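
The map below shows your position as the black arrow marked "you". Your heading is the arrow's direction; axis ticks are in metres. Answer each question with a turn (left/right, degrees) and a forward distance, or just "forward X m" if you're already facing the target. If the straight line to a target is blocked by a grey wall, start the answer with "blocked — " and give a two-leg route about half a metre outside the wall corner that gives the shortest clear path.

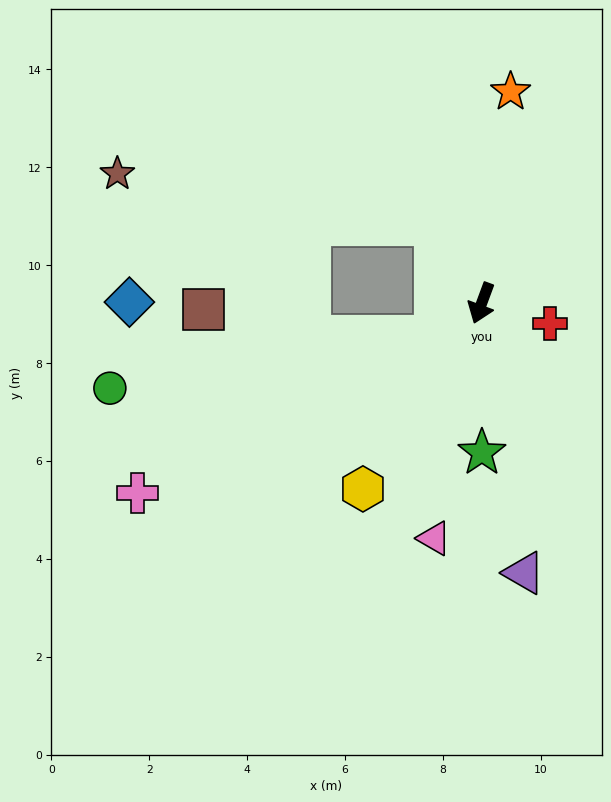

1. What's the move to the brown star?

blocked — turn right 129°, forward 1.9 m, then turn left 50°, forward 6.6 m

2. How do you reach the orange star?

turn right 167°, forward 4.4 m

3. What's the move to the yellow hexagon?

turn right 12°, forward 4.5 m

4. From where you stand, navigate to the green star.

turn left 20°, forward 3.1 m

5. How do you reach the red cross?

turn left 94°, forward 1.5 m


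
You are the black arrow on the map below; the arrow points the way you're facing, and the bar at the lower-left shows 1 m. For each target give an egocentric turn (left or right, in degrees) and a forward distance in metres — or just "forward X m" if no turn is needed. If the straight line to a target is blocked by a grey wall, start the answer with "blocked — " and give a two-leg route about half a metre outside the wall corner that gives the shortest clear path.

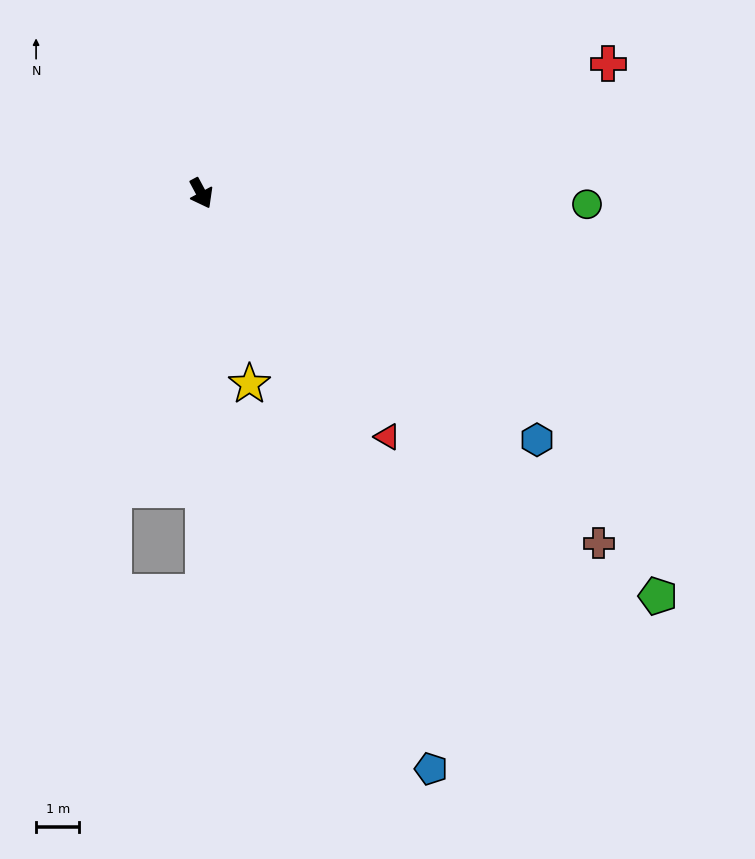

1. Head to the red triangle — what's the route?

turn left 9°, forward 7.1 m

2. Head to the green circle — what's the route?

turn left 60°, forward 8.9 m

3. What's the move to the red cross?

turn left 79°, forward 9.9 m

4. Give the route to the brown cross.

turn left 20°, forward 12.2 m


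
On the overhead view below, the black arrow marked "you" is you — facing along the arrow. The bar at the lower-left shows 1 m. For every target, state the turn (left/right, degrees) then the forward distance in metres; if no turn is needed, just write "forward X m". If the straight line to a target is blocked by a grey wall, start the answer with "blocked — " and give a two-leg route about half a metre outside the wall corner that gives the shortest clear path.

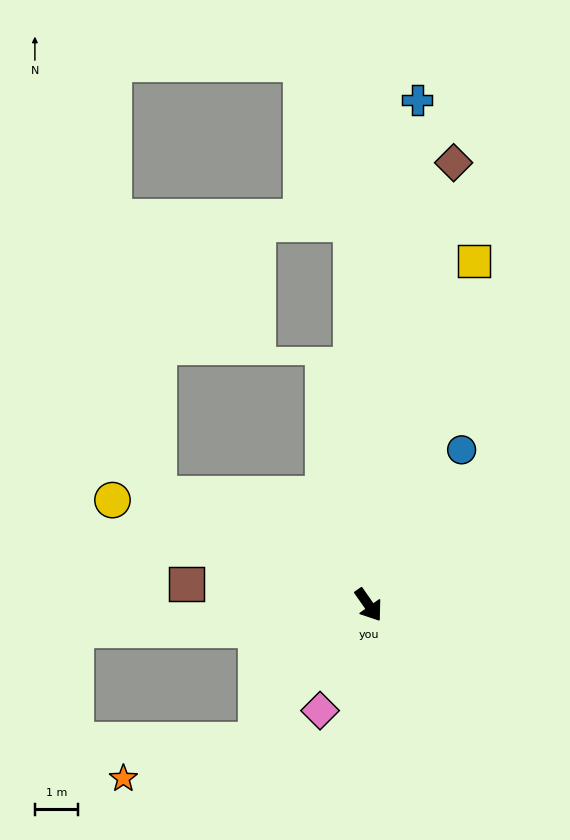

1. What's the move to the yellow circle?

turn right 147°, forward 6.4 m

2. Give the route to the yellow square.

turn left 128°, forward 8.3 m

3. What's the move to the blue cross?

turn left 139°, forward 11.7 m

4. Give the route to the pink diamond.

turn right 60°, forward 2.7 m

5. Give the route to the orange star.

blocked — turn right 75°, forward 4.1 m, then turn right 34°, forward 3.2 m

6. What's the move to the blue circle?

turn left 114°, forward 4.2 m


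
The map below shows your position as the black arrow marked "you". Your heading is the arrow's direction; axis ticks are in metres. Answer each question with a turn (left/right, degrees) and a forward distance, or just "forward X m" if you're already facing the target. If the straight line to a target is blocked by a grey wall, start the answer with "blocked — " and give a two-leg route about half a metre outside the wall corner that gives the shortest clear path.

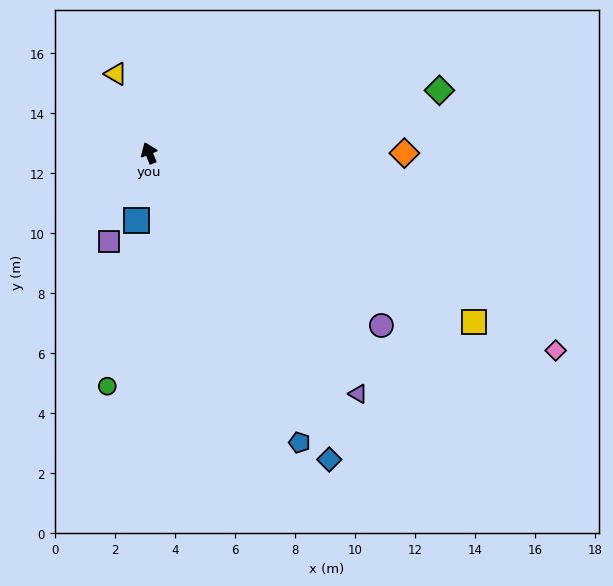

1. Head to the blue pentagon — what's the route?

turn right 175°, forward 10.9 m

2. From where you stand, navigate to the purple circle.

turn right 149°, forward 9.6 m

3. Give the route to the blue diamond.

turn right 172°, forward 11.8 m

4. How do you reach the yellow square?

turn right 139°, forward 12.2 m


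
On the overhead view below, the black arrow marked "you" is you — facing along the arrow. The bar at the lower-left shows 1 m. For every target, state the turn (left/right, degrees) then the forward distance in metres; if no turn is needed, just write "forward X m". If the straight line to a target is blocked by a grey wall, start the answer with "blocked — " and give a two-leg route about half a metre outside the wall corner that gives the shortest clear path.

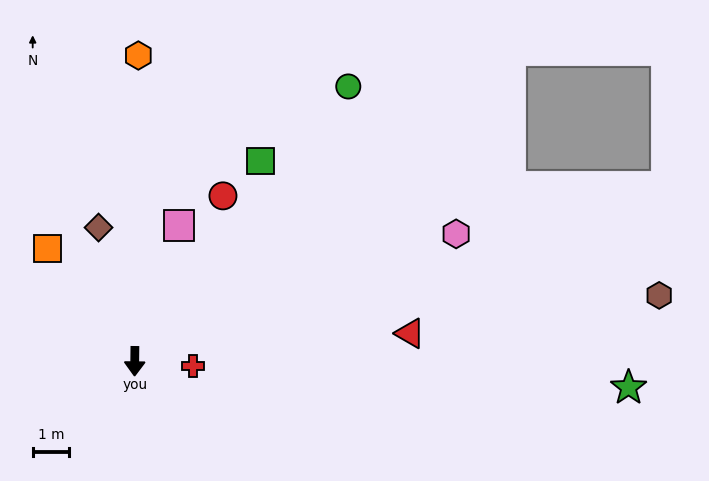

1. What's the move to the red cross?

turn left 86°, forward 1.6 m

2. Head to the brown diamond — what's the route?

turn right 164°, forward 3.8 m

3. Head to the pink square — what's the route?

turn left 163°, forward 4.0 m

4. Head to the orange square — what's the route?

turn right 142°, forward 3.9 m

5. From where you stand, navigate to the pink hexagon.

turn left 112°, forward 9.6 m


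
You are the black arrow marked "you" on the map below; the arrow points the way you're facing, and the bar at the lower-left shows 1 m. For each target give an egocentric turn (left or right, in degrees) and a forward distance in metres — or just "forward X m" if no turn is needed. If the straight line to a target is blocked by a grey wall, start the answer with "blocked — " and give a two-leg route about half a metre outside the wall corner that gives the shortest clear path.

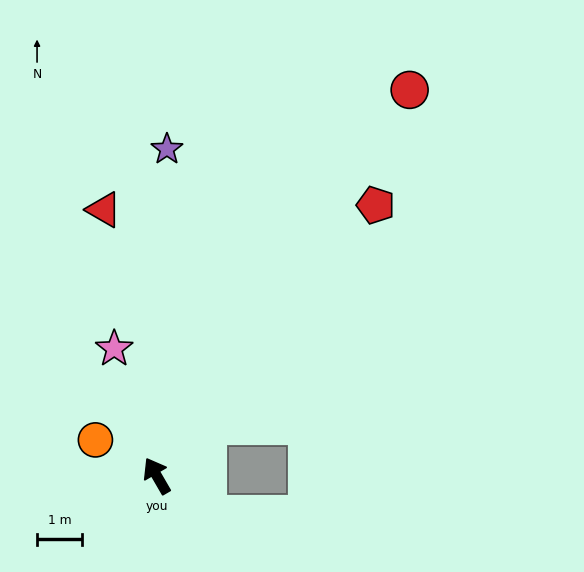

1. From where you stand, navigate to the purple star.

turn right 32°, forward 7.2 m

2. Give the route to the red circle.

turn right 63°, forward 10.2 m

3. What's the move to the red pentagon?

turn right 69°, forward 7.7 m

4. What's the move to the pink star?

turn right 12°, forward 3.0 m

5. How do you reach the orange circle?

turn left 30°, forward 1.6 m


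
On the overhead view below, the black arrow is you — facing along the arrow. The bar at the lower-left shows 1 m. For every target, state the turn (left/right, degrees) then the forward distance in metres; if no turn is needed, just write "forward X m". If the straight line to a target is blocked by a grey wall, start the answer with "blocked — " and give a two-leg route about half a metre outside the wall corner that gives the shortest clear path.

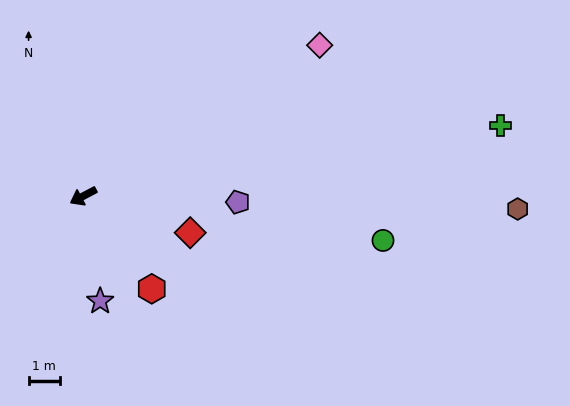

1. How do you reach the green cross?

turn left 162°, forward 13.6 m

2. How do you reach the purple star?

turn left 71°, forward 3.4 m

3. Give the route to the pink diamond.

turn right 175°, forward 9.0 m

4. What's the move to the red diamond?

turn left 133°, forward 3.6 m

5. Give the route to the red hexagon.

turn left 99°, forward 3.7 m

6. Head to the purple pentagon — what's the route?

turn left 150°, forward 5.0 m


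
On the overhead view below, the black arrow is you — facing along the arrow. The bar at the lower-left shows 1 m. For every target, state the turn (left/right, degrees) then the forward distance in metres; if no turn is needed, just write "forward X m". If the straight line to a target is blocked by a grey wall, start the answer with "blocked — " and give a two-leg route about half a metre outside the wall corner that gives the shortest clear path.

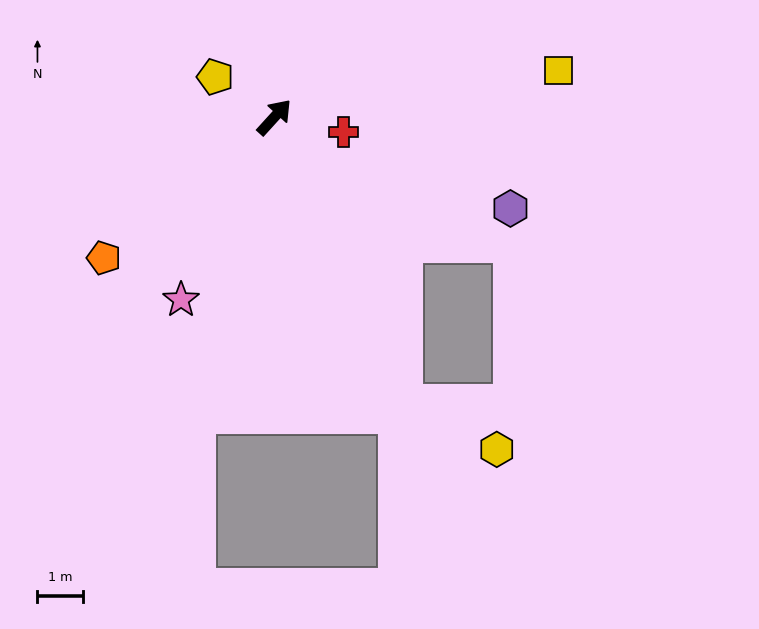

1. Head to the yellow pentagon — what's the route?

turn left 98°, forward 1.6 m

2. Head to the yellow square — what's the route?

turn right 38°, forward 6.4 m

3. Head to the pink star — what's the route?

turn right 165°, forward 4.5 m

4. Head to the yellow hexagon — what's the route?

blocked — turn right 114°, forward 6.9 m, then turn left 40°, forward 2.3 m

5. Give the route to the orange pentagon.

turn left 172°, forward 4.9 m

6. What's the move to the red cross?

turn right 60°, forward 1.6 m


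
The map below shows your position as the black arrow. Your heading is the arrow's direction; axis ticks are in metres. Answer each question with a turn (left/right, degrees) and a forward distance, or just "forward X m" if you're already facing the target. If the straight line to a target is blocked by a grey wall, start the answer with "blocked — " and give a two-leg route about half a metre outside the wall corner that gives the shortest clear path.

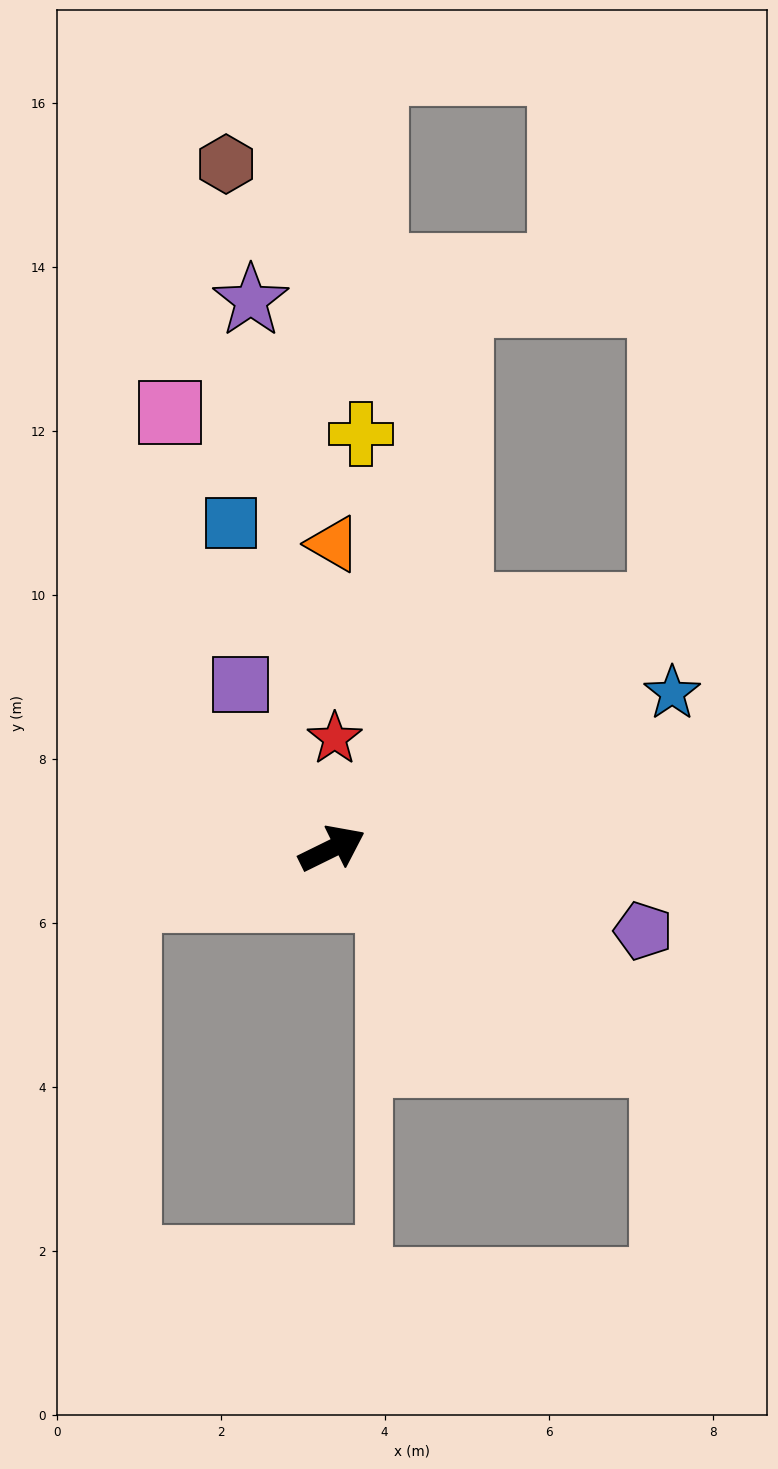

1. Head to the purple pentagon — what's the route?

turn right 41°, forward 3.9 m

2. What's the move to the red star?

turn left 62°, forward 1.3 m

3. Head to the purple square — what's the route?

turn left 93°, forward 2.3 m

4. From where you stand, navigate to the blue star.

forward 4.6 m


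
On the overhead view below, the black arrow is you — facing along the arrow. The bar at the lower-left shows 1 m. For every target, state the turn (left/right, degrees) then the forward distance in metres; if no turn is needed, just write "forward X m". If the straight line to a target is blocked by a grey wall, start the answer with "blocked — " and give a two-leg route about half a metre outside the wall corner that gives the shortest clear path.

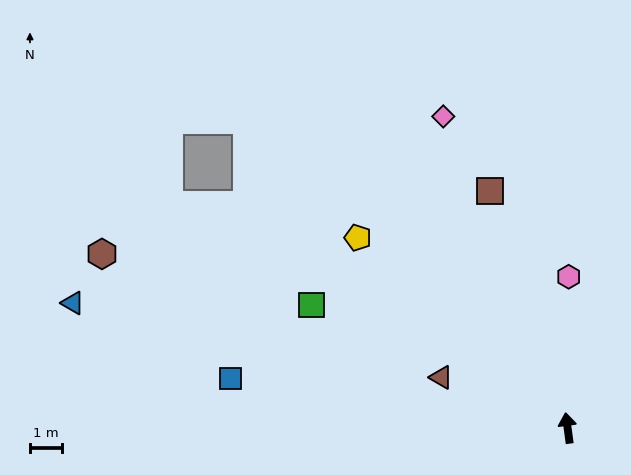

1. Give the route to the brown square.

turn left 11°, forward 7.7 m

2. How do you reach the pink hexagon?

turn right 8°, forward 4.7 m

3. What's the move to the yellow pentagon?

turn left 40°, forward 8.8 m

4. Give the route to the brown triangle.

turn left 61°, forward 4.2 m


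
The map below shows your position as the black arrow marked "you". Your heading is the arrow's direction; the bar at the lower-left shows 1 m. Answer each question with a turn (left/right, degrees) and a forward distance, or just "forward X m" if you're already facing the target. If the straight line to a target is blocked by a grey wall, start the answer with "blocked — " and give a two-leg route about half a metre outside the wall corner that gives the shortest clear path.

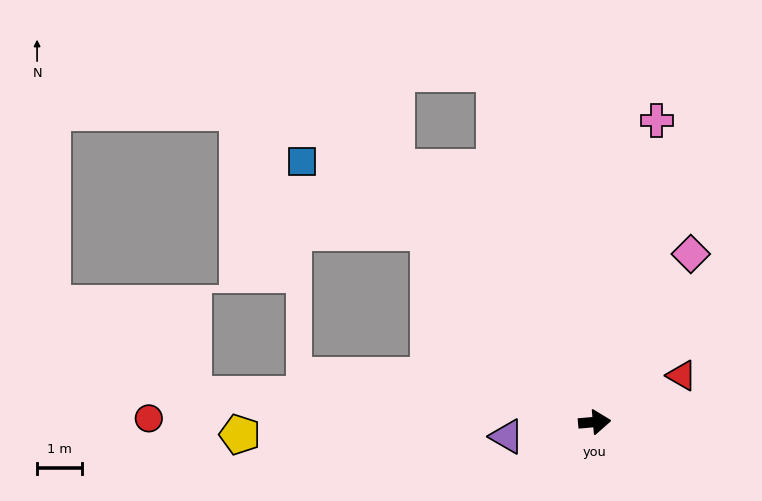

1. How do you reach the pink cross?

turn left 73°, forward 6.9 m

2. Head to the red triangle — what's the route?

turn left 23°, forward 2.2 m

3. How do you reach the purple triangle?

turn right 176°, forward 2.0 m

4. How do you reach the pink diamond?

turn left 55°, forward 4.3 m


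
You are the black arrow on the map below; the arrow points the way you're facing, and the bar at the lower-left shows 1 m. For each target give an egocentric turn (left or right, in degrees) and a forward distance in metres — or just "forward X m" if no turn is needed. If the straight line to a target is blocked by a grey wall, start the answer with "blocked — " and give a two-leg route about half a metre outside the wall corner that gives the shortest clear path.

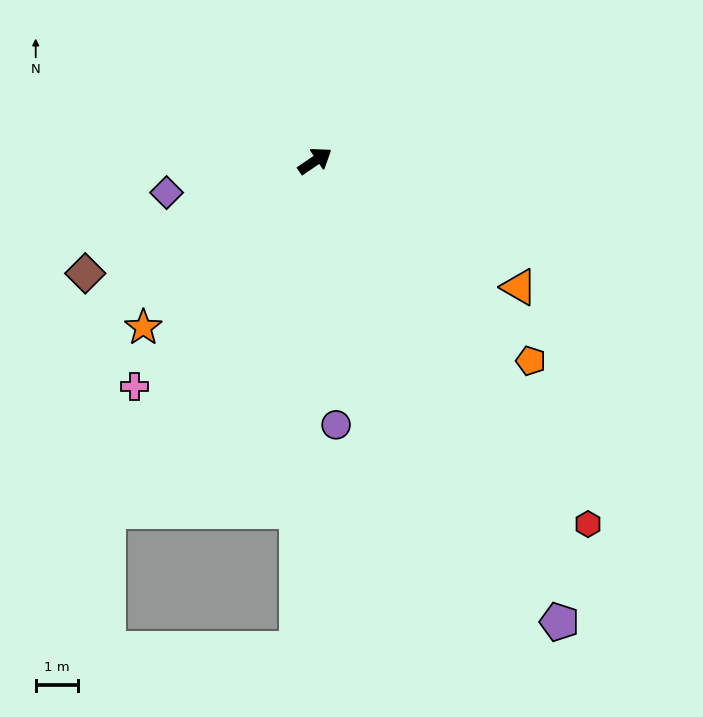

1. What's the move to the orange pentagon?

turn right 77°, forward 7.0 m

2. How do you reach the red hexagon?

turn right 87°, forward 10.8 m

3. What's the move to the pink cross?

turn right 163°, forward 6.9 m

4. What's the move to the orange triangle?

turn right 66°, forward 5.7 m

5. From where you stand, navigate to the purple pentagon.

turn right 96°, forward 12.5 m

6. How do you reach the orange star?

turn right 170°, forward 5.7 m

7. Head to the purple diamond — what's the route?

turn left 158°, forward 3.6 m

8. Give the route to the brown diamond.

turn left 172°, forward 6.1 m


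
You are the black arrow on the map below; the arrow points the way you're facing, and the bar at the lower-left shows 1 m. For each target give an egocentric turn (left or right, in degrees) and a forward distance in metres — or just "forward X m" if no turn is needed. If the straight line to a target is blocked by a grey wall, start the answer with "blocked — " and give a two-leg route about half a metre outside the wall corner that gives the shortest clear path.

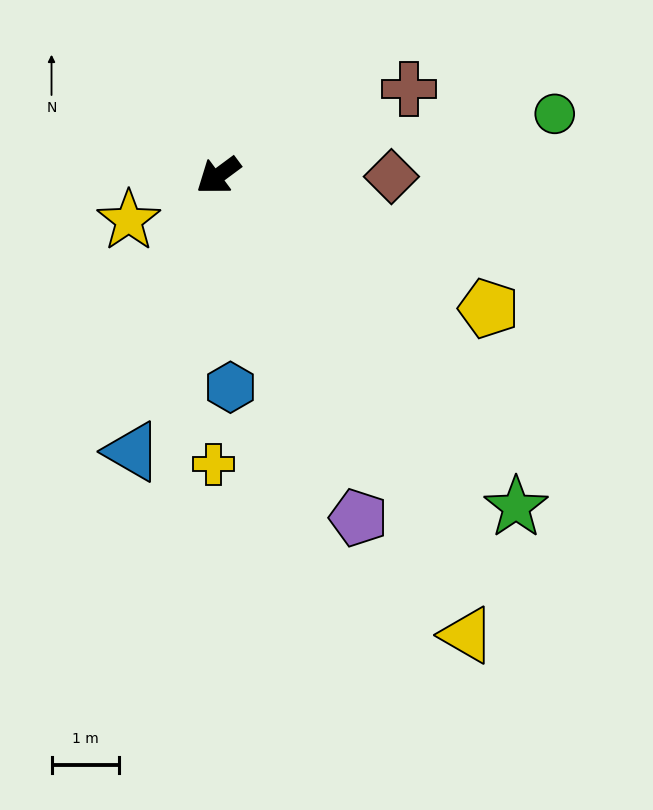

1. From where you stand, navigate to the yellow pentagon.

turn left 117°, forward 4.5 m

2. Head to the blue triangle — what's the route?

turn left 36°, forward 4.3 m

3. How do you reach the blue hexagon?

turn left 57°, forward 3.1 m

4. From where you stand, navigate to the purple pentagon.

turn left 76°, forward 5.5 m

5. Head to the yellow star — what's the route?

turn right 10°, forward 1.5 m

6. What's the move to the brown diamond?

turn left 143°, forward 2.6 m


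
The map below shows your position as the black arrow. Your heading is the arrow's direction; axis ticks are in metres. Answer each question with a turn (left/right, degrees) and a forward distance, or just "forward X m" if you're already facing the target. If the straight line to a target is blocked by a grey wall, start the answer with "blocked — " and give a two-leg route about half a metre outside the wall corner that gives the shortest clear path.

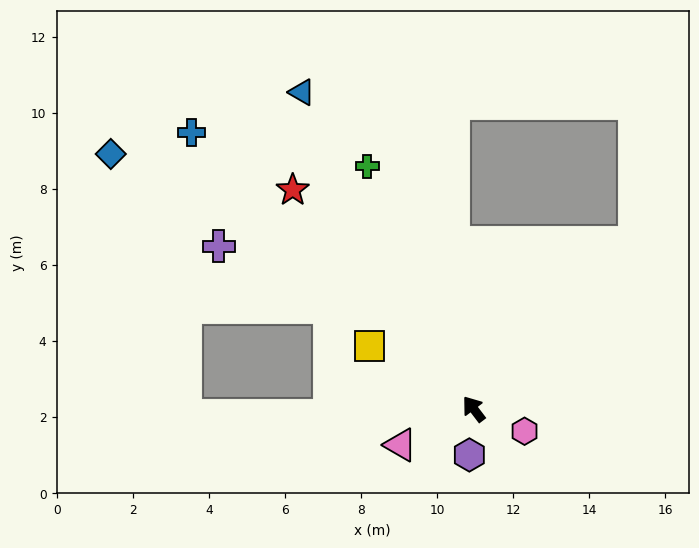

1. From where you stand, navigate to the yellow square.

turn left 22°, forward 3.2 m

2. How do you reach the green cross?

turn right 14°, forward 7.0 m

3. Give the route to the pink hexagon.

turn right 151°, forward 1.5 m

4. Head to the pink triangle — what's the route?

turn left 79°, forward 2.1 m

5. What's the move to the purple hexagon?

turn left 137°, forward 1.2 m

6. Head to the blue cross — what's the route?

turn left 8°, forward 10.4 m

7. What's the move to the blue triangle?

turn right 9°, forward 9.5 m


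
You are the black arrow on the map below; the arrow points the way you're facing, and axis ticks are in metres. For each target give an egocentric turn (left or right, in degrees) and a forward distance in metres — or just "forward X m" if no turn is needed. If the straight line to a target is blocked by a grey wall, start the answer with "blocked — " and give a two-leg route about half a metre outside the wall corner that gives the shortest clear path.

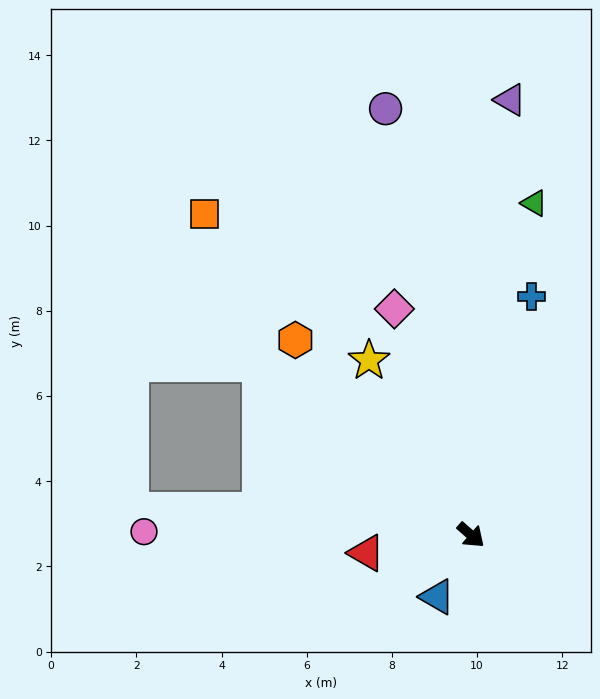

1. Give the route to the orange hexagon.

turn left 173°, forward 6.2 m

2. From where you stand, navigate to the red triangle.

turn right 129°, forward 2.5 m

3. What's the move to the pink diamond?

turn left 150°, forward 5.6 m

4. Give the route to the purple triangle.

turn left 126°, forward 10.3 m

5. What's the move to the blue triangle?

turn right 77°, forward 1.7 m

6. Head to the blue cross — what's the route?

turn left 117°, forward 5.8 m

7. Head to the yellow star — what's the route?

turn left 162°, forward 4.7 m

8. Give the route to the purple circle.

turn left 143°, forward 10.2 m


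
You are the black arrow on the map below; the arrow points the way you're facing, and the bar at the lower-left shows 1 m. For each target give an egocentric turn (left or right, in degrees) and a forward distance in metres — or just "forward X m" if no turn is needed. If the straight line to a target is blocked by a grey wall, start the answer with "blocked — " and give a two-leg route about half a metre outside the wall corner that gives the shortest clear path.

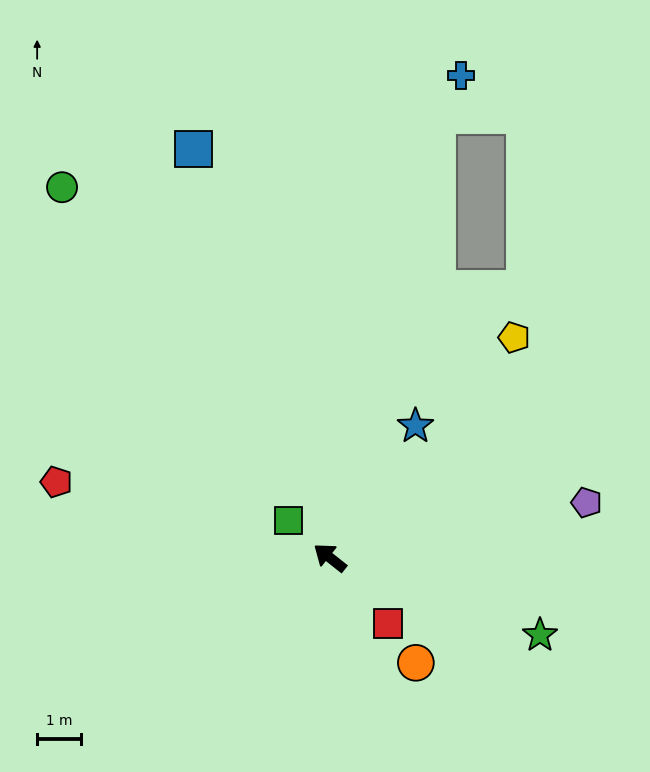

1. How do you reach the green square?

turn right 3°, forward 1.3 m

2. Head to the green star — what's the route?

turn right 162°, forward 5.1 m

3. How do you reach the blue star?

turn right 85°, forward 3.6 m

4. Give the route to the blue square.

turn right 33°, forward 9.8 m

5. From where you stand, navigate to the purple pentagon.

turn right 130°, forward 6.0 m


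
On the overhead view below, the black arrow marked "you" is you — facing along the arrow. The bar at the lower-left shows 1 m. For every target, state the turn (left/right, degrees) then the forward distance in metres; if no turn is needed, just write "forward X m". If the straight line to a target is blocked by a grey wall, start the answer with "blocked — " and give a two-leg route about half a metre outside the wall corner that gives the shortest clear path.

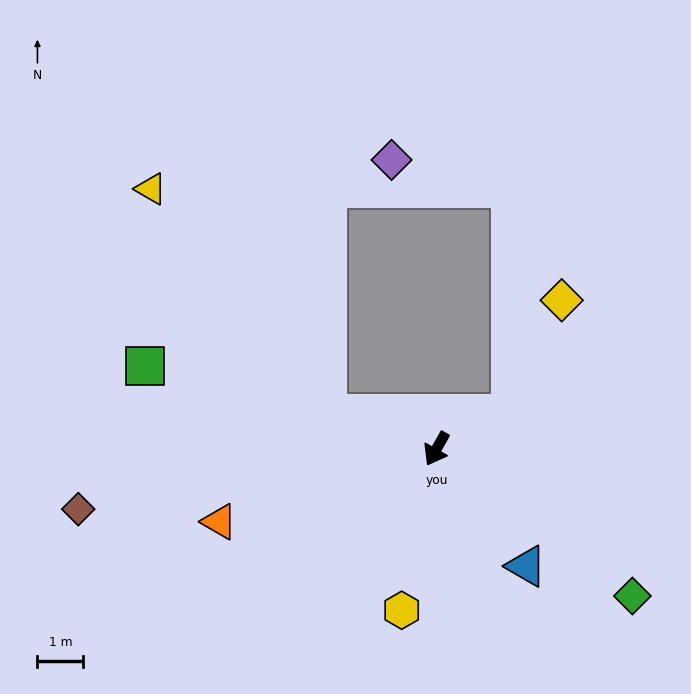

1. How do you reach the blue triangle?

turn left 67°, forward 3.2 m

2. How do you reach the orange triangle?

turn right 42°, forward 5.0 m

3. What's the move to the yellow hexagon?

turn left 17°, forward 3.6 m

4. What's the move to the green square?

turn right 76°, forward 6.6 m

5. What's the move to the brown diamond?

turn right 51°, forward 7.9 m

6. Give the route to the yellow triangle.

blocked — turn right 79°, forward 2.5 m, then turn right 33°, forward 6.2 m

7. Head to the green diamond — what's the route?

turn left 82°, forward 5.3 m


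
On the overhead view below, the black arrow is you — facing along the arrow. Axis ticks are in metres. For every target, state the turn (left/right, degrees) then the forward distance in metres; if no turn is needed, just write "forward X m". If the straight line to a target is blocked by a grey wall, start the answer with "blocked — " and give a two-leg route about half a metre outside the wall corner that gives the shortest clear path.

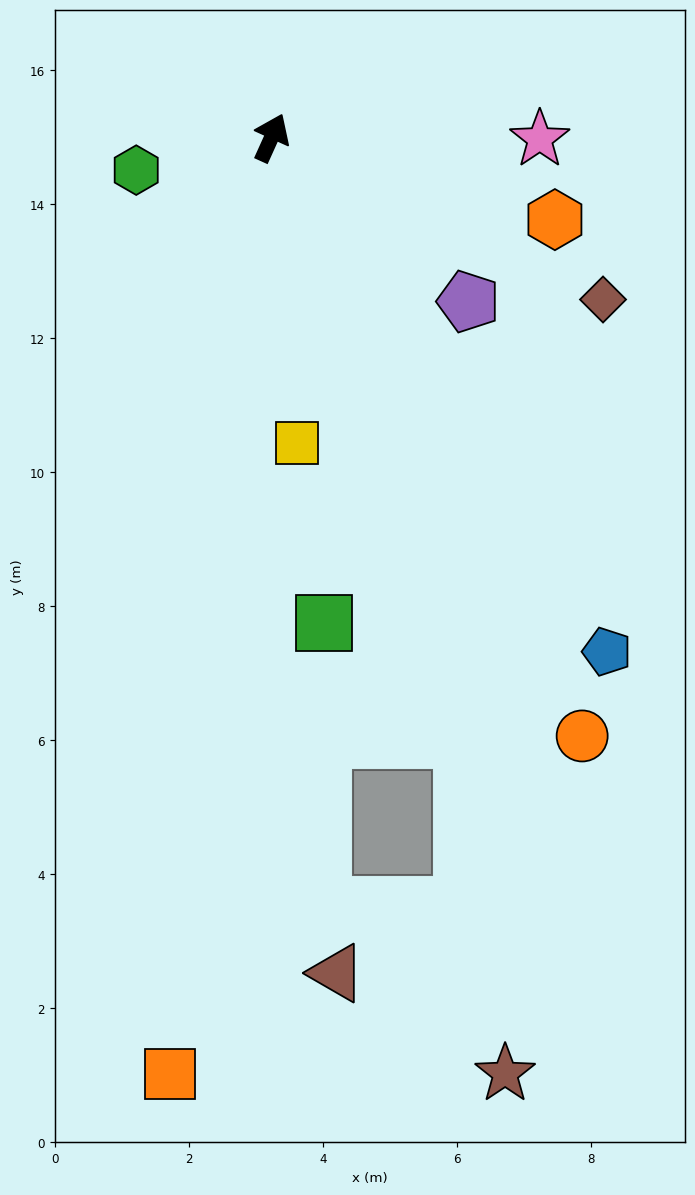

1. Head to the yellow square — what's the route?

turn right 151°, forward 4.6 m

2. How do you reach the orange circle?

turn right 128°, forward 10.1 m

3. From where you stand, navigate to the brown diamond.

turn right 92°, forward 5.5 m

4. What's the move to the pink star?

turn right 66°, forward 4.0 m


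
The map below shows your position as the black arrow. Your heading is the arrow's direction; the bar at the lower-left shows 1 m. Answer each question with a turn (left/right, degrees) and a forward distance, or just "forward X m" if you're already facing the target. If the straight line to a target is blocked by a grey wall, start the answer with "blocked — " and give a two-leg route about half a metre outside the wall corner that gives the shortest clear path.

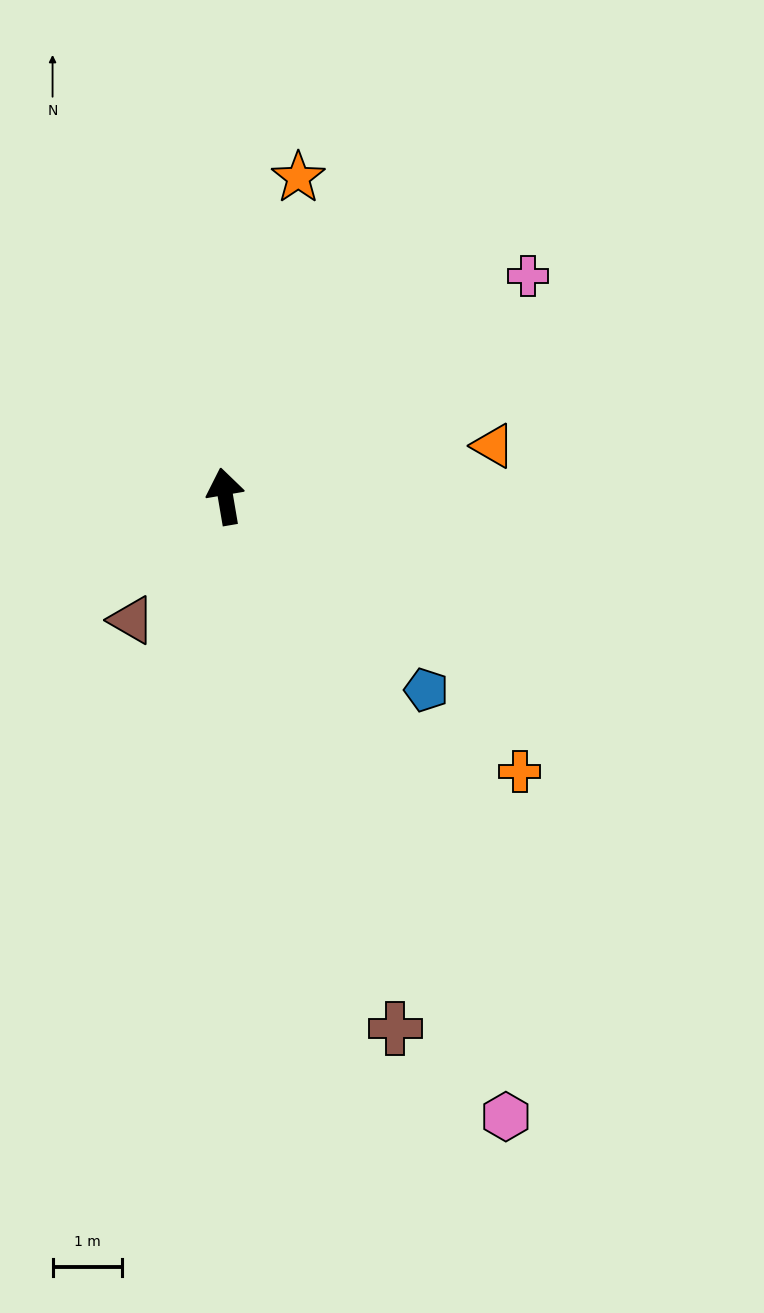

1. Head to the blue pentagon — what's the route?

turn right 144°, forward 4.0 m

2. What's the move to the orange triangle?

turn right 89°, forward 3.9 m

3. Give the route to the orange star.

turn right 23°, forward 4.7 m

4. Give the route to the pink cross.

turn right 64°, forward 5.4 m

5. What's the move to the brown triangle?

turn left 133°, forward 2.2 m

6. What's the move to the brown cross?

turn right 172°, forward 8.1 m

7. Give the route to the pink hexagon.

turn right 165°, forward 9.9 m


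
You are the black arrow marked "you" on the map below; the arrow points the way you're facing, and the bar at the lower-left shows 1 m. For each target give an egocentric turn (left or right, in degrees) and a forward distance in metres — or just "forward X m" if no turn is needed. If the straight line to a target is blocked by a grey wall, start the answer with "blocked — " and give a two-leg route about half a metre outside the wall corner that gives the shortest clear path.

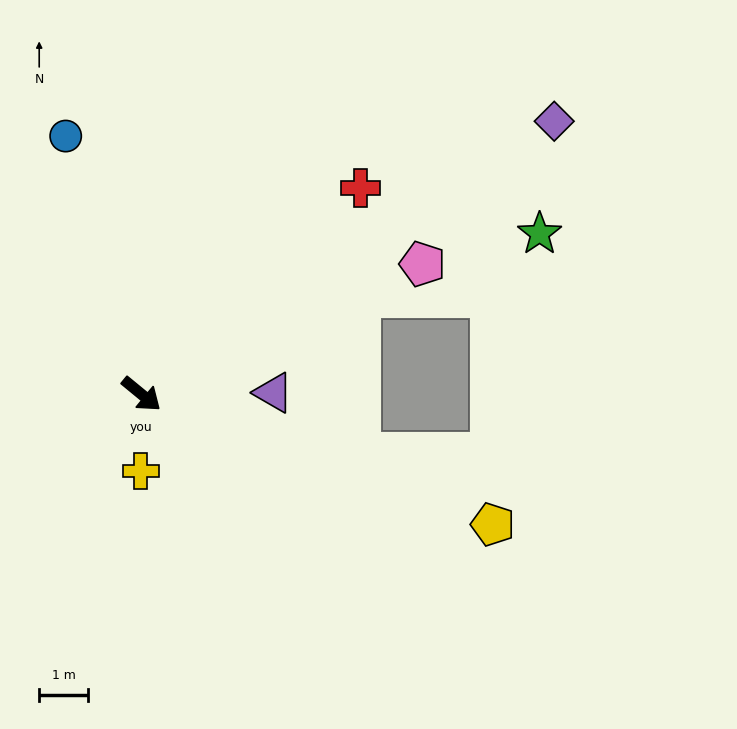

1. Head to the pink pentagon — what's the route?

turn left 64°, forward 6.3 m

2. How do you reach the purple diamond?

turn left 73°, forward 10.1 m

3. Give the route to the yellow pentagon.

turn left 19°, forward 7.7 m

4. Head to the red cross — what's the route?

turn left 83°, forward 6.2 m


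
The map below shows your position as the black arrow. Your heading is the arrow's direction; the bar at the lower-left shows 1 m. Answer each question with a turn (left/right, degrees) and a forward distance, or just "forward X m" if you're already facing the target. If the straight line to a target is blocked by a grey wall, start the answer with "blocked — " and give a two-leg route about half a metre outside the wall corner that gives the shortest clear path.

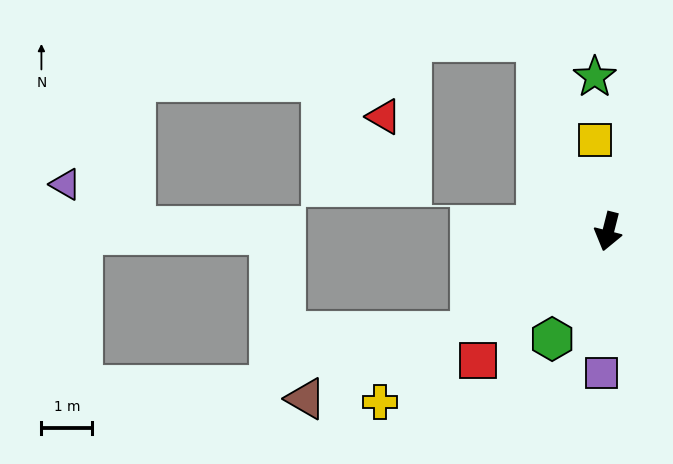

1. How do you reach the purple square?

turn left 11°, forward 2.8 m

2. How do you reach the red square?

turn right 31°, forward 3.6 m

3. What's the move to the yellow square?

turn right 157°, forward 1.8 m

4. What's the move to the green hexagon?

turn right 13°, forward 2.4 m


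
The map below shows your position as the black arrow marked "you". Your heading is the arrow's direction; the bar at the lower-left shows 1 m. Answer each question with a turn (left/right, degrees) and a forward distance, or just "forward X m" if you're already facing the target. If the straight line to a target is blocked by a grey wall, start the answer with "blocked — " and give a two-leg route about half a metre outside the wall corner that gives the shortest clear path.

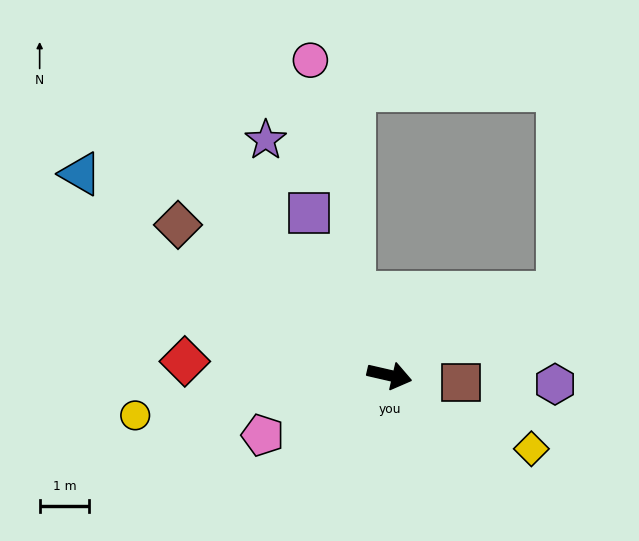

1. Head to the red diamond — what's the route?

turn right 171°, forward 4.1 m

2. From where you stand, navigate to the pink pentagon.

turn right 142°, forward 2.8 m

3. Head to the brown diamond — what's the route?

turn left 158°, forward 5.2 m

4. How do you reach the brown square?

turn left 7°, forward 1.4 m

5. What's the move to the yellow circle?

turn right 158°, forward 5.2 m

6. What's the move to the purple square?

turn left 129°, forward 3.6 m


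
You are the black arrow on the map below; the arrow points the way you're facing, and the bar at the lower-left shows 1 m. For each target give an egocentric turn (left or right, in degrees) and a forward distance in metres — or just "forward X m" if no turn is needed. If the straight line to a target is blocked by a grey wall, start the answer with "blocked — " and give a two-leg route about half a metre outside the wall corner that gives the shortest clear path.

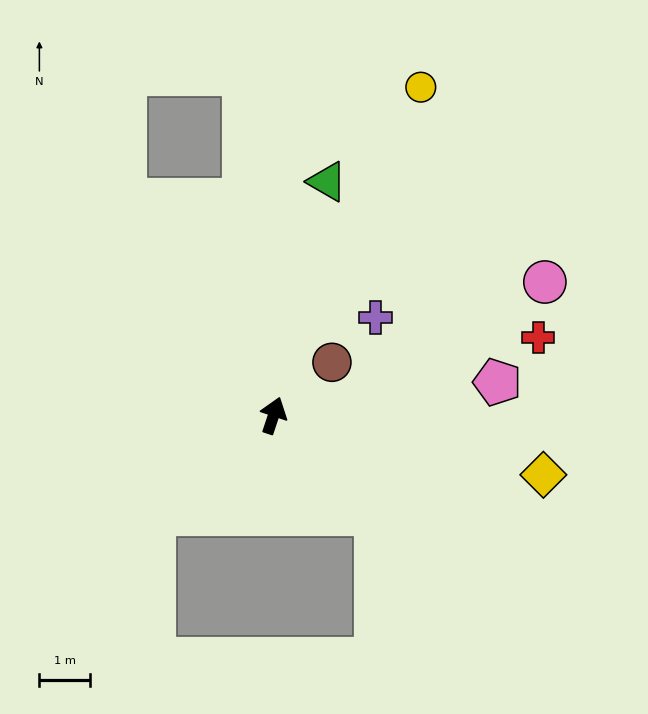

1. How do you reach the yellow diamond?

turn right 84°, forward 5.5 m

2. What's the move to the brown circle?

turn right 29°, forward 1.6 m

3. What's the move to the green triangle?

turn left 5°, forward 4.8 m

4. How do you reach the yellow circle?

turn right 6°, forward 7.2 m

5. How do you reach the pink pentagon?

turn right 63°, forward 4.5 m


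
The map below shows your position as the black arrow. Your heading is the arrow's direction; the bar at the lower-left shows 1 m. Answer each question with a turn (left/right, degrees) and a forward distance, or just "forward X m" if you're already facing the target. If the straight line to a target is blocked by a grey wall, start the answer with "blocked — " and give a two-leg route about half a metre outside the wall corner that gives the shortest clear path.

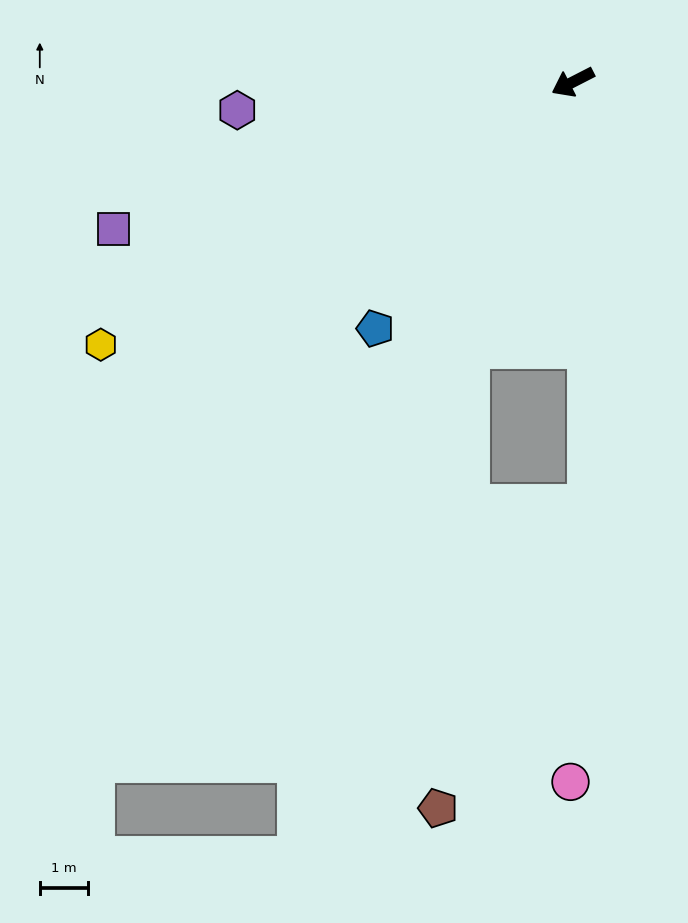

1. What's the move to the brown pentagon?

blocked — turn left 42°, forward 5.9 m, then turn left 17°, forward 9.5 m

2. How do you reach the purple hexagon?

turn right 22°, forward 6.9 m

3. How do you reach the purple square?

turn right 9°, forward 9.9 m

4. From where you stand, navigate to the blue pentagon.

turn left 24°, forward 6.5 m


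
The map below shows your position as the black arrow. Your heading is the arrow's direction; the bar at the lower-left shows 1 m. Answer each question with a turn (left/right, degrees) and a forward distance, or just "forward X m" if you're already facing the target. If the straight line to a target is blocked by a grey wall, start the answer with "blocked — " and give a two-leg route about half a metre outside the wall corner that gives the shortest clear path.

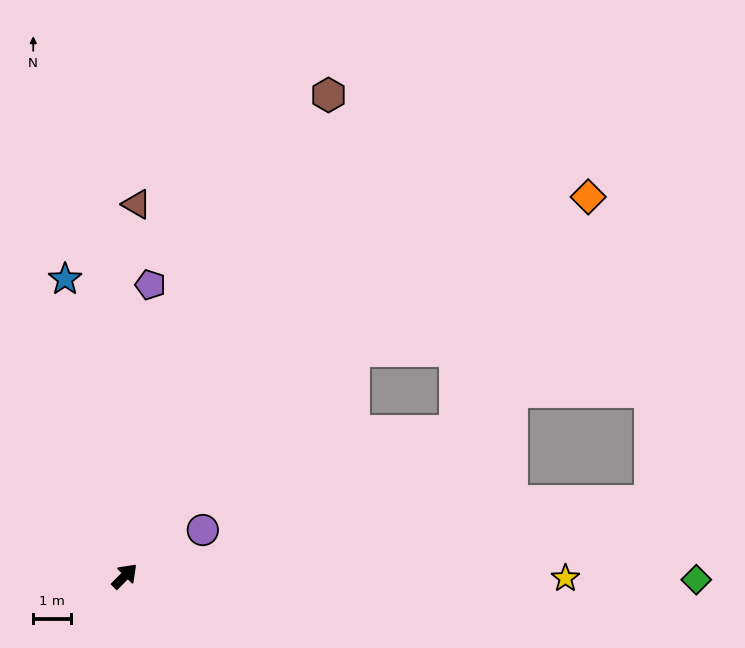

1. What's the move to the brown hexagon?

turn left 22°, forward 13.9 m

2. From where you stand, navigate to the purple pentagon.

turn left 40°, forward 7.8 m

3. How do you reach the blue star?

turn left 56°, forward 8.1 m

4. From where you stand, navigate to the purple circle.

turn right 15°, forward 2.4 m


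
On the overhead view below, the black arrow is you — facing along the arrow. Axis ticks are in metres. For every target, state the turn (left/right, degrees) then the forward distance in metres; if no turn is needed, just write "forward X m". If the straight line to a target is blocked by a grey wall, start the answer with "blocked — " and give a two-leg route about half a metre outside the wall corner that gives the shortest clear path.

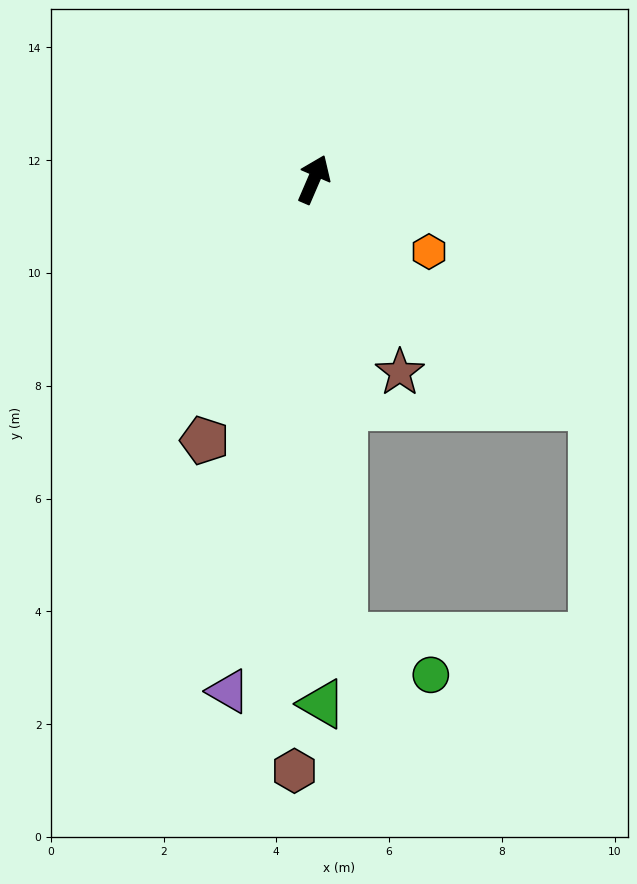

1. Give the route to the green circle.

blocked — turn right 153°, forward 8.1 m, then turn left 63°, forward 1.7 m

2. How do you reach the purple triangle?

turn right 166°, forward 9.2 m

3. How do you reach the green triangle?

turn right 156°, forward 9.3 m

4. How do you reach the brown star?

turn right 133°, forward 3.7 m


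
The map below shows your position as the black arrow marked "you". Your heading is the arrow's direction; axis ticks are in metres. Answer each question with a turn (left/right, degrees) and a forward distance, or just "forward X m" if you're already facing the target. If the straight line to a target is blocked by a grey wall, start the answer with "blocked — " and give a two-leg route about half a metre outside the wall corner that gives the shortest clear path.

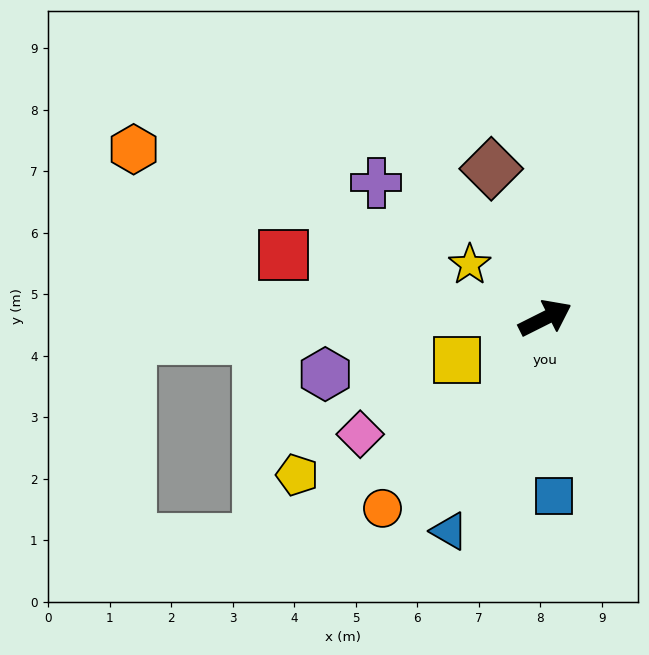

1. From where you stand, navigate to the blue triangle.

turn right 141°, forward 3.8 m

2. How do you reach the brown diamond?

turn left 83°, forward 2.6 m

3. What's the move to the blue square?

turn right 114°, forward 2.9 m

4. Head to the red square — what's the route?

turn left 140°, forward 4.4 m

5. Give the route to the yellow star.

turn left 118°, forward 1.5 m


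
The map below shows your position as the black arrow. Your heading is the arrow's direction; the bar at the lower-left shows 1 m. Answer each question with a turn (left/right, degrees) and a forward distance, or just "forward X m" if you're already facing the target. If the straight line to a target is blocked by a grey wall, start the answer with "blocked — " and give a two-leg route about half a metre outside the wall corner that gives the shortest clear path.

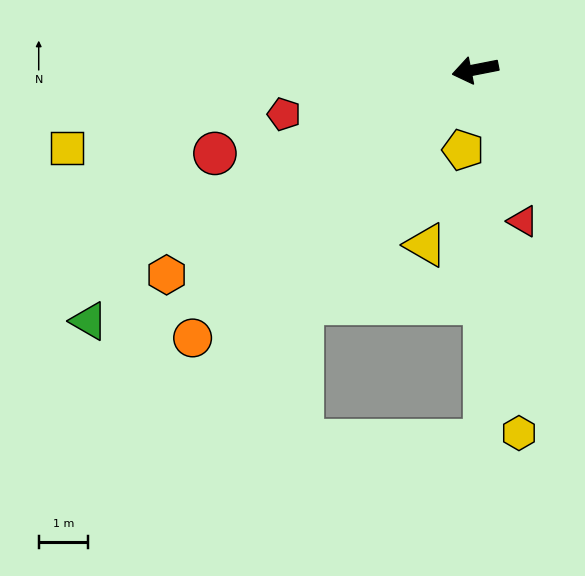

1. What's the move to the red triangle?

turn left 96°, forward 3.2 m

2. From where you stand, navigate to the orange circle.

turn left 32°, forward 7.8 m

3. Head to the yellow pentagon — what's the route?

turn left 70°, forward 1.6 m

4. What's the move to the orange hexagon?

turn left 23°, forward 7.4 m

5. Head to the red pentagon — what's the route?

turn left 2°, forward 3.9 m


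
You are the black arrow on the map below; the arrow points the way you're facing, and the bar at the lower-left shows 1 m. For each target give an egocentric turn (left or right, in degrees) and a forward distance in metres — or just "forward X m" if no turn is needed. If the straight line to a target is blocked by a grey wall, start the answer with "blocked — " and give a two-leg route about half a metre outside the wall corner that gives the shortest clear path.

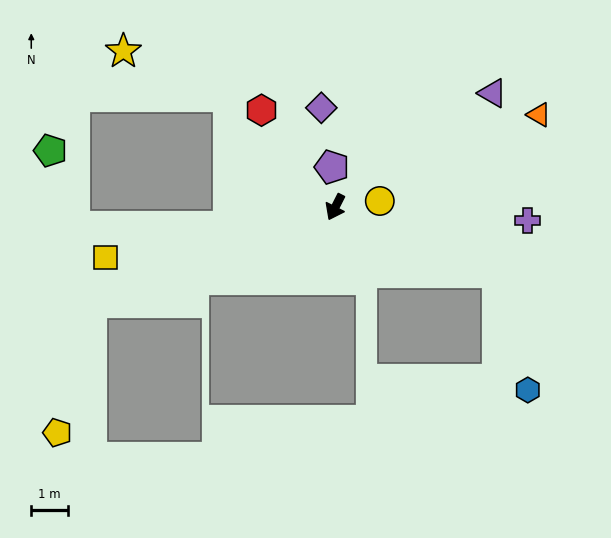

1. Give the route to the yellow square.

turn right 51°, forward 6.4 m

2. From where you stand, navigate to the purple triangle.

turn left 153°, forward 5.3 m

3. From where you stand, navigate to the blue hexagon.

blocked — turn left 95°, forward 4.8 m, then turn right 54°, forward 3.3 m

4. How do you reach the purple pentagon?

turn right 148°, forward 1.1 m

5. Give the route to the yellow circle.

turn left 125°, forward 1.2 m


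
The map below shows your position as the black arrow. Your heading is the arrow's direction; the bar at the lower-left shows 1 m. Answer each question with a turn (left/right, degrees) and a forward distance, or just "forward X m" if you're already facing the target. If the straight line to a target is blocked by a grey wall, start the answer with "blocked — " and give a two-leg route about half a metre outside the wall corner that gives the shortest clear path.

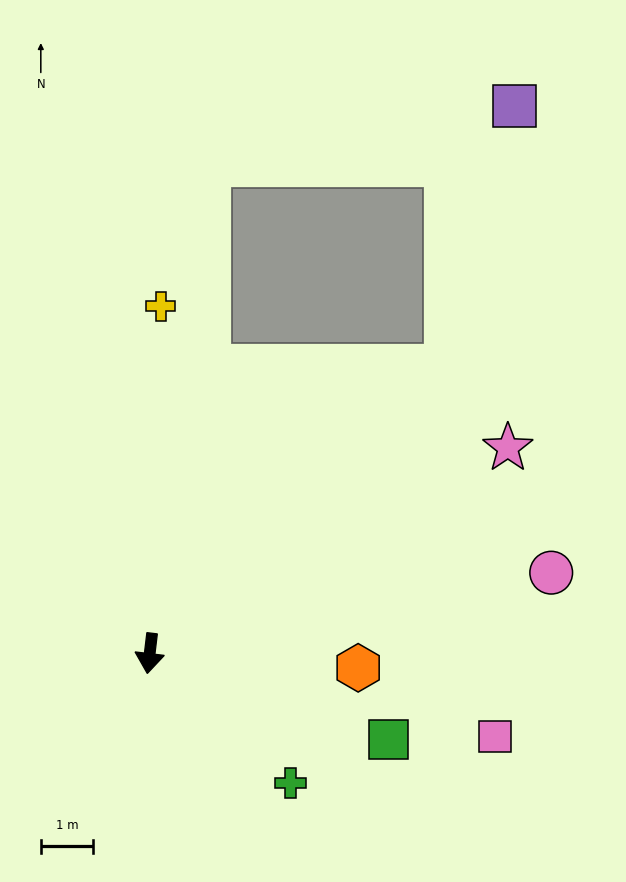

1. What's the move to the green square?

turn left 77°, forward 4.8 m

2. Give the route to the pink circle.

turn left 108°, forward 7.8 m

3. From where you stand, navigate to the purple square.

blocked — turn left 141°, forward 7.9 m, then turn left 31°, forward 5.1 m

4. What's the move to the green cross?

turn left 54°, forward 3.6 m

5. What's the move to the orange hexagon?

turn left 93°, forward 4.0 m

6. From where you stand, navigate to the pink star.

turn left 127°, forward 7.9 m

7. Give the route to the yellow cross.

turn right 175°, forward 6.6 m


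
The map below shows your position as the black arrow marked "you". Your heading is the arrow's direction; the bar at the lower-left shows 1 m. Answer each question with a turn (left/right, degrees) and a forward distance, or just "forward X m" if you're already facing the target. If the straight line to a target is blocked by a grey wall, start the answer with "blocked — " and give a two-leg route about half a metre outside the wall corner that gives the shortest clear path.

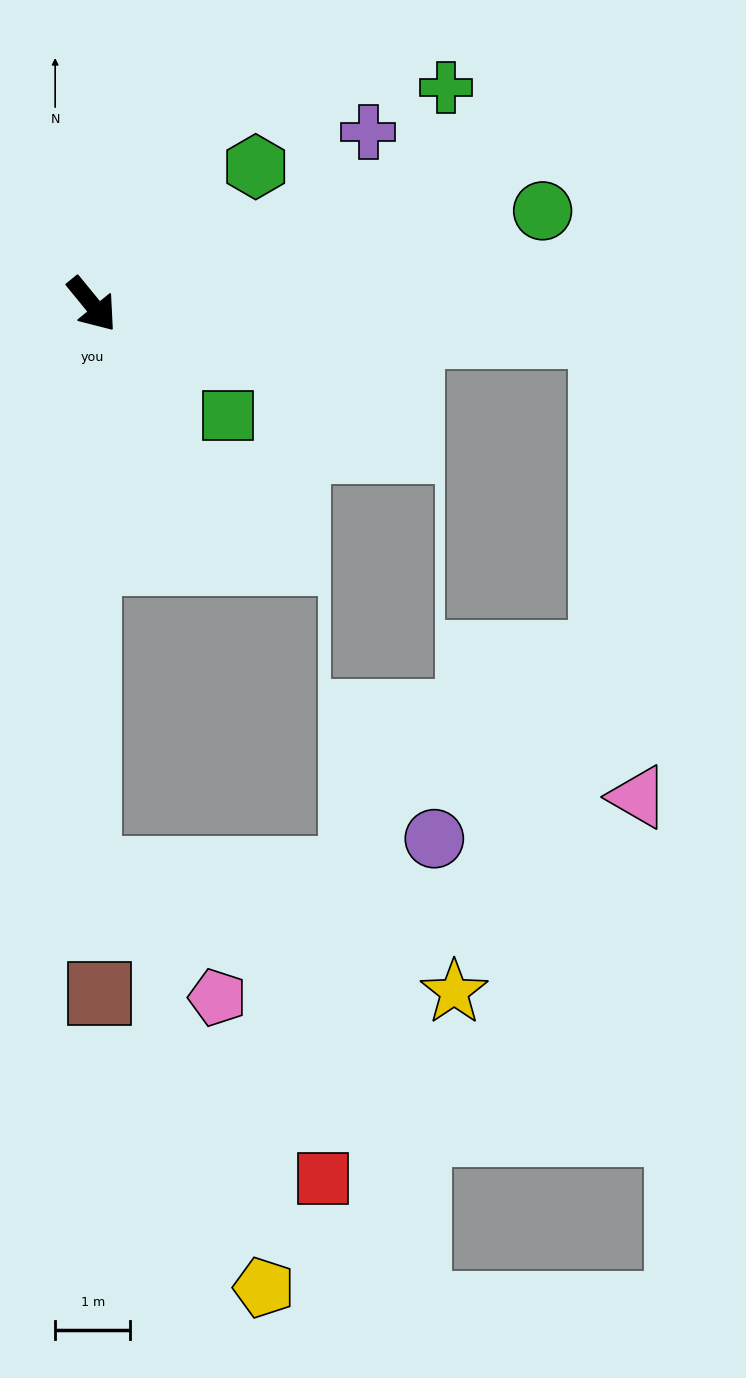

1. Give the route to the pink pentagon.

blocked — turn right 40°, forward 7.5 m, then turn left 46°, forward 2.4 m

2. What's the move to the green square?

turn left 12°, forward 2.3 m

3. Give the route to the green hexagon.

turn left 91°, forward 2.8 m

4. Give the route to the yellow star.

blocked — turn right 40°, forward 7.5 m, then turn left 72°, forward 5.1 m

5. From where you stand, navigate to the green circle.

turn left 62°, forward 6.1 m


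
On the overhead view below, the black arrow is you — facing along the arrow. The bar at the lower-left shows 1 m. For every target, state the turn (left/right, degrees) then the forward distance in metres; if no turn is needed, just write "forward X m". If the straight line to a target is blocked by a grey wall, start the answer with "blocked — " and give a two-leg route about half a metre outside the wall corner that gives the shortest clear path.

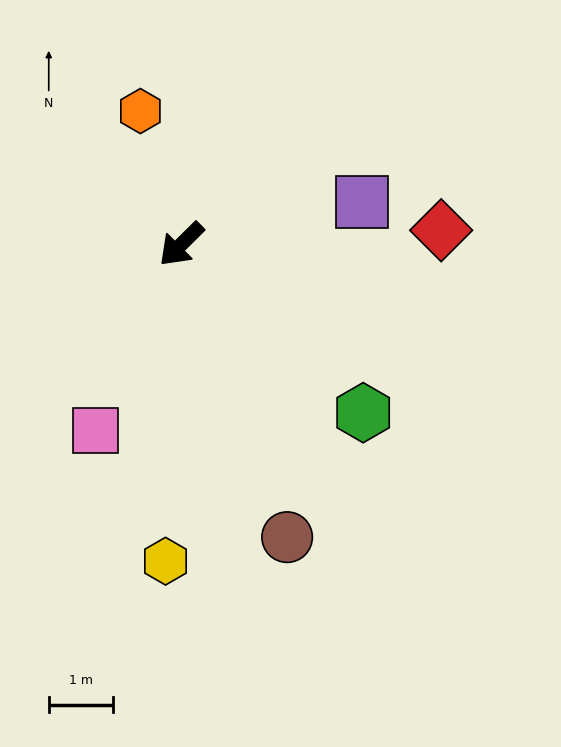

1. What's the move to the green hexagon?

turn left 92°, forward 3.8 m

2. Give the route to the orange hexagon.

turn right 118°, forward 2.2 m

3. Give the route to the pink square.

turn left 20°, forward 3.2 m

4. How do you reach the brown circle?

turn left 65°, forward 4.8 m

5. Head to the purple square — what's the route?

turn left 148°, forward 2.9 m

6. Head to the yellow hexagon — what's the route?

turn left 42°, forward 4.9 m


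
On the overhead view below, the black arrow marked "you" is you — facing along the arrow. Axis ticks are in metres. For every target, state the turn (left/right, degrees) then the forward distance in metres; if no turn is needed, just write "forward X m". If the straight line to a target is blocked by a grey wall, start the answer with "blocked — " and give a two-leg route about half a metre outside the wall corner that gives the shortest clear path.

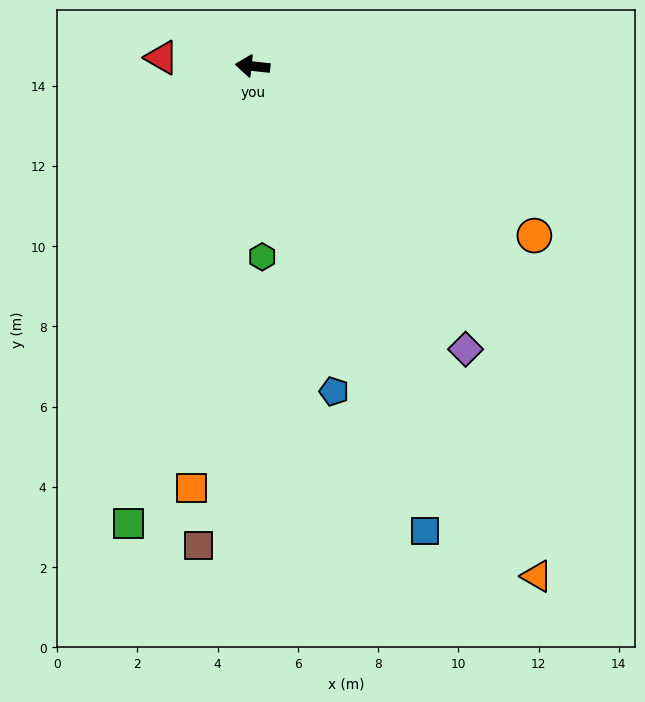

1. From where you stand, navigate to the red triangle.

forward 2.3 m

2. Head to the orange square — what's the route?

turn left 88°, forward 10.6 m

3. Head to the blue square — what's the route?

turn left 116°, forward 12.4 m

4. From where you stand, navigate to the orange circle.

turn left 155°, forward 8.2 m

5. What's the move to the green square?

turn left 81°, forward 11.8 m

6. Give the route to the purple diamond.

turn left 133°, forward 8.8 m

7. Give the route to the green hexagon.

turn left 99°, forward 4.8 m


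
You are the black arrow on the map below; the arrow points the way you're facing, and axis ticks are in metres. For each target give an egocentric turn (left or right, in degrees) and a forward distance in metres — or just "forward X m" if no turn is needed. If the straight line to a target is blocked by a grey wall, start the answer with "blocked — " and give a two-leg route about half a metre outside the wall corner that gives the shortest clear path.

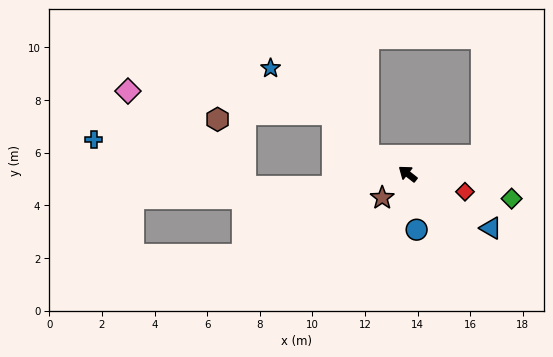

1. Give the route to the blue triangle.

turn right 175°, forward 3.8 m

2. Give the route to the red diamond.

turn right 159°, forward 2.3 m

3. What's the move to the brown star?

turn left 81°, forward 1.3 m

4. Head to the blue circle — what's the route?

turn left 137°, forward 2.2 m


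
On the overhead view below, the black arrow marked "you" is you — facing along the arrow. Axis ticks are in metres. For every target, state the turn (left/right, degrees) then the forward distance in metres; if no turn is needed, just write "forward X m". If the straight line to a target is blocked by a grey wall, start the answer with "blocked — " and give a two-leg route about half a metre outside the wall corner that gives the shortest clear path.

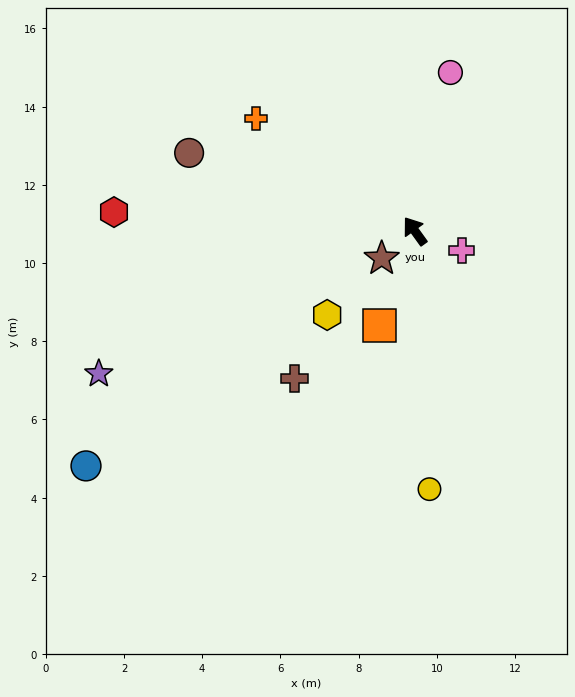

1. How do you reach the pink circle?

turn right 48°, forward 4.2 m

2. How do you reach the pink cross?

turn right 148°, forward 1.3 m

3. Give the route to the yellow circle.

turn left 147°, forward 6.6 m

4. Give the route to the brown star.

turn left 94°, forward 1.1 m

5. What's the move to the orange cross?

turn left 19°, forward 5.0 m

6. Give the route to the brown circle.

turn left 35°, forward 6.1 m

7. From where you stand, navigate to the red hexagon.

turn left 51°, forward 7.7 m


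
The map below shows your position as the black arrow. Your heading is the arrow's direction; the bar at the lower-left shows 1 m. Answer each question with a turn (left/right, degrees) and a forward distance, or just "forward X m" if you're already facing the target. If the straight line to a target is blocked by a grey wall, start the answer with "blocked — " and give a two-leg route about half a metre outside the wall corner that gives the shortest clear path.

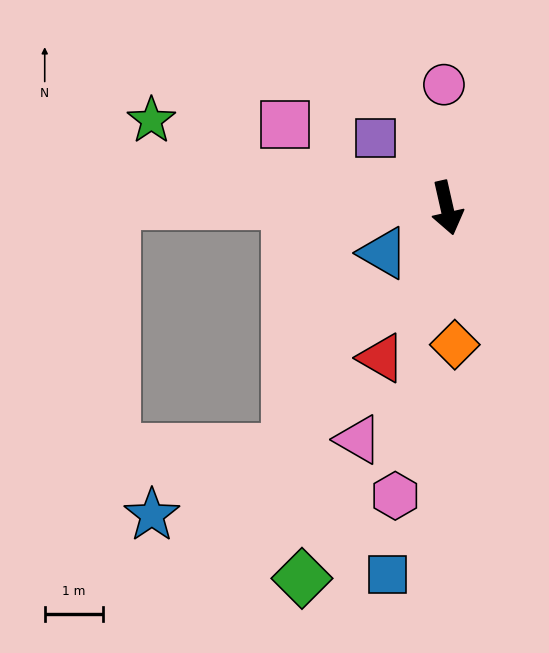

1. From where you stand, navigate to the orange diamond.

turn right 9°, forward 2.3 m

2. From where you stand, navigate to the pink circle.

turn left 169°, forward 2.1 m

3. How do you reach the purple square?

turn right 147°, forward 1.7 m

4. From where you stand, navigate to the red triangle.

turn right 36°, forward 2.8 m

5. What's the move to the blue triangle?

turn right 67°, forward 1.3 m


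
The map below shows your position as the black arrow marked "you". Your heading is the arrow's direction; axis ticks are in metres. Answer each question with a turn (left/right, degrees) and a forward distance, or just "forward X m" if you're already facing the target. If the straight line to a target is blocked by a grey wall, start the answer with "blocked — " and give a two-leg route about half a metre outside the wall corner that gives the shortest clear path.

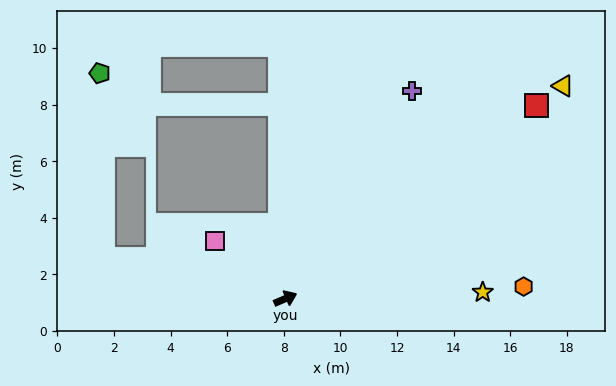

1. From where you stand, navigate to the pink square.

turn left 117°, forward 3.2 m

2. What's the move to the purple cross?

turn left 35°, forward 8.6 m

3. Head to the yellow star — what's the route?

turn right 21°, forward 7.0 m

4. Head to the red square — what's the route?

turn left 14°, forward 11.2 m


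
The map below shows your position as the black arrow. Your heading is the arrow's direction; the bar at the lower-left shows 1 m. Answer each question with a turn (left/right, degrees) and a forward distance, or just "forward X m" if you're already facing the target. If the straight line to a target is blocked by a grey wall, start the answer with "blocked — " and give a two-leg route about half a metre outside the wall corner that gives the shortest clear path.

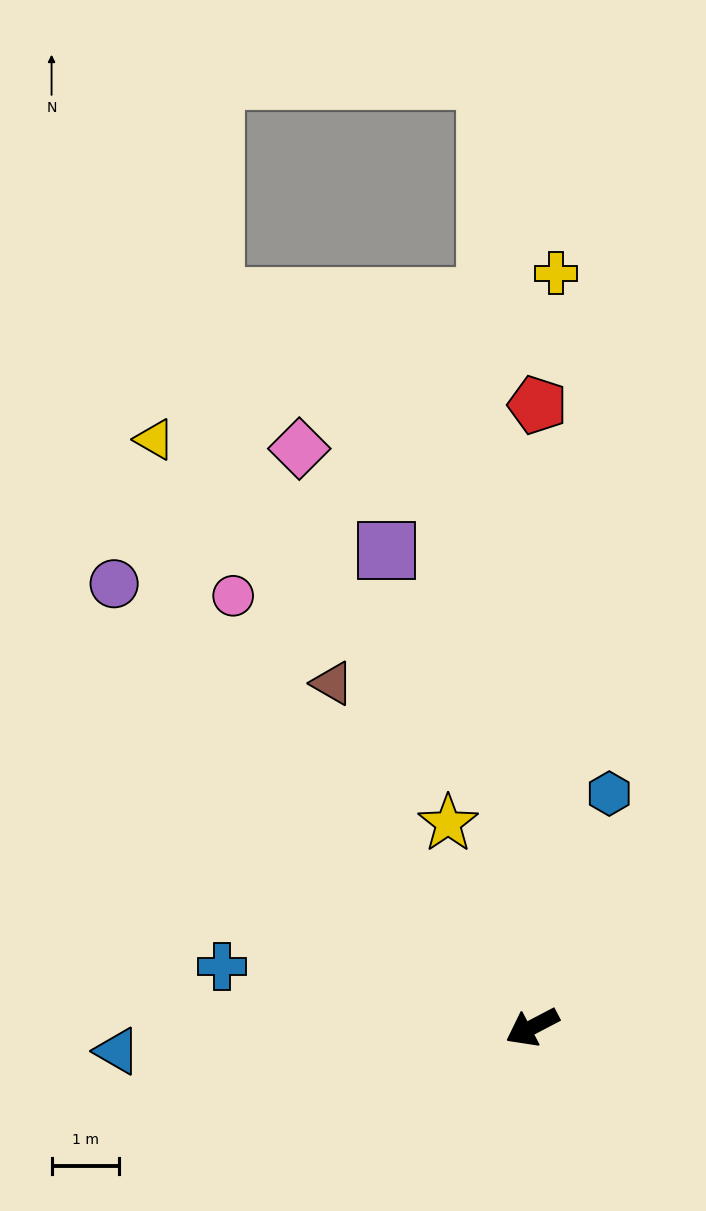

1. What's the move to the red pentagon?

turn right 118°, forward 9.2 m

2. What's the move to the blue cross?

turn right 39°, forward 4.7 m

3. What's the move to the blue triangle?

turn right 24°, forward 6.2 m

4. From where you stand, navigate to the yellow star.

turn right 95°, forward 3.3 m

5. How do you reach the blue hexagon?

turn right 136°, forward 3.7 m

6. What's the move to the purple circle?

turn right 74°, forward 9.0 m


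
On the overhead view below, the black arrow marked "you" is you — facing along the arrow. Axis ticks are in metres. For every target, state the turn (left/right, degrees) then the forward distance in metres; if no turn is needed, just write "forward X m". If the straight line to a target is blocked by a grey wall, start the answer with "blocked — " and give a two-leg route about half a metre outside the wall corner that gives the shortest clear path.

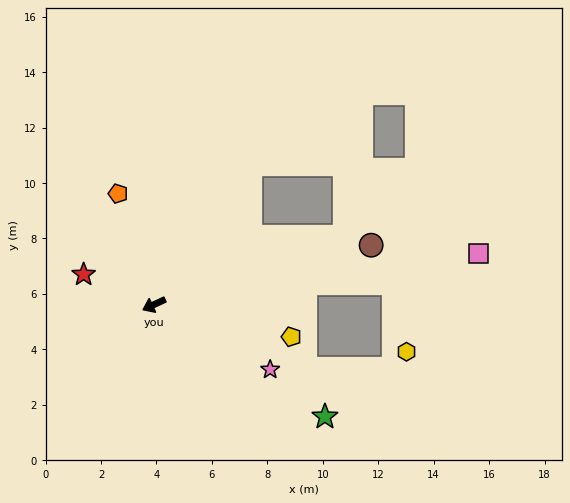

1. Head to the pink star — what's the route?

turn left 126°, forward 4.8 m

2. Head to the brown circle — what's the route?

turn left 170°, forward 8.1 m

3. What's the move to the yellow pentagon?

turn left 142°, forward 5.1 m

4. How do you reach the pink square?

turn left 164°, forward 11.9 m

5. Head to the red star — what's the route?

turn right 48°, forward 2.8 m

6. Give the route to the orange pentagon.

turn right 97°, forward 4.2 m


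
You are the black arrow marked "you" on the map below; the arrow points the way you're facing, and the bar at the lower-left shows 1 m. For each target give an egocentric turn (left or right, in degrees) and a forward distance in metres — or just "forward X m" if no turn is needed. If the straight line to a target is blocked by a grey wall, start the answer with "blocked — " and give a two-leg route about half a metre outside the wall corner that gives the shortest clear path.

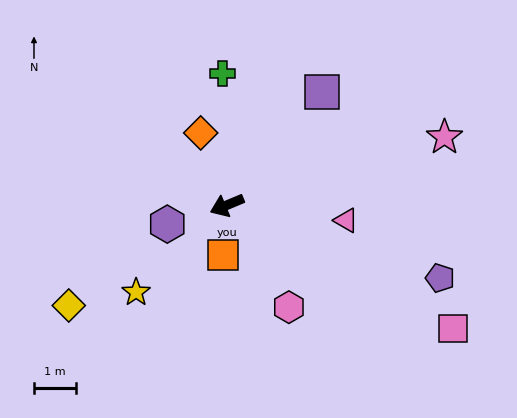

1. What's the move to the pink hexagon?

turn left 99°, forward 2.9 m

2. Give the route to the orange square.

turn left 63°, forward 1.2 m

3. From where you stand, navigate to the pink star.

turn left 175°, forward 5.5 m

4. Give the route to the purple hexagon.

turn right 5°, forward 1.5 m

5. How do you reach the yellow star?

turn left 21°, forward 3.0 m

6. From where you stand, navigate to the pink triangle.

turn left 150°, forward 2.9 m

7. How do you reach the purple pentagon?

turn left 138°, forward 5.4 m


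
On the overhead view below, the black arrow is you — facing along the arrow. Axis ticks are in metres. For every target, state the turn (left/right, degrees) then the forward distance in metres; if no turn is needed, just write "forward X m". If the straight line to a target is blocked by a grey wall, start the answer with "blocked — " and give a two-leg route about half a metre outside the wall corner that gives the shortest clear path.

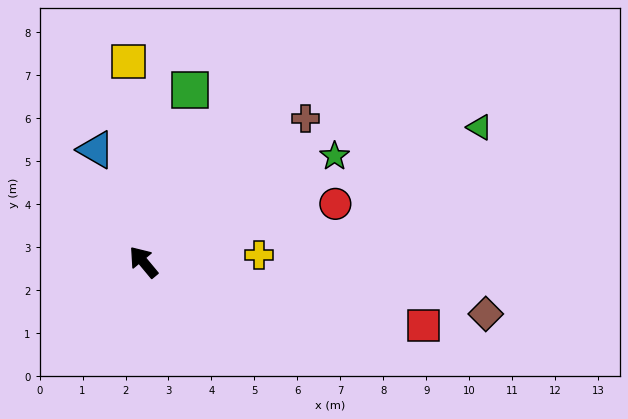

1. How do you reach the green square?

turn right 55°, forward 4.1 m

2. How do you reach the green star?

turn right 101°, forward 5.1 m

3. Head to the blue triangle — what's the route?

turn right 17°, forward 2.8 m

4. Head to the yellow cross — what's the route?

turn right 126°, forward 2.7 m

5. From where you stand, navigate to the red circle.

turn right 113°, forward 4.7 m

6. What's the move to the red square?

turn right 143°, forward 6.7 m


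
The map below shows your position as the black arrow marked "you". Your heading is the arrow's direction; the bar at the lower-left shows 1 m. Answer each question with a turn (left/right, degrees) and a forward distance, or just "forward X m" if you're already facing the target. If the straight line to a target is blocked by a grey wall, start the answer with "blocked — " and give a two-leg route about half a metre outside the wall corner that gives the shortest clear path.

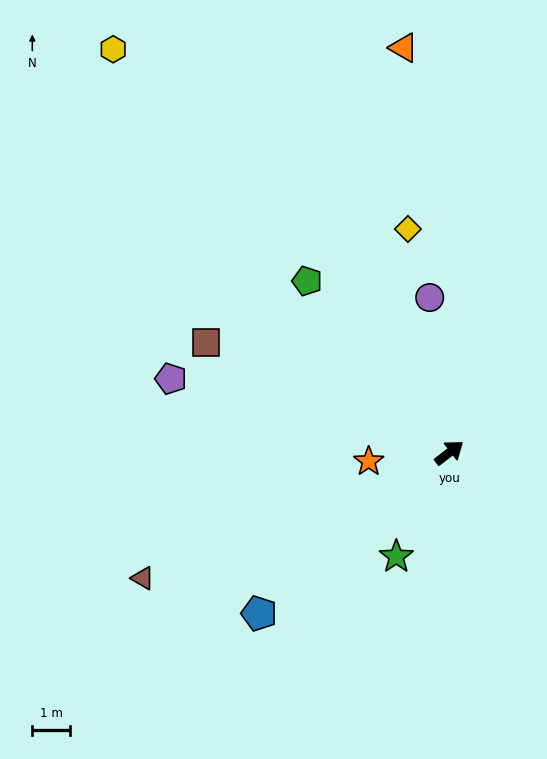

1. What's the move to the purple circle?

turn left 60°, forward 4.1 m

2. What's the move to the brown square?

turn left 118°, forward 7.0 m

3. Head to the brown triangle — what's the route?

turn left 165°, forward 8.7 m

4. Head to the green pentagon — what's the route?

turn left 92°, forward 5.9 m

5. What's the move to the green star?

turn right 155°, forward 3.1 m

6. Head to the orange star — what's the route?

turn left 149°, forward 2.1 m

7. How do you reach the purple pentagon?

turn left 128°, forward 7.6 m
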